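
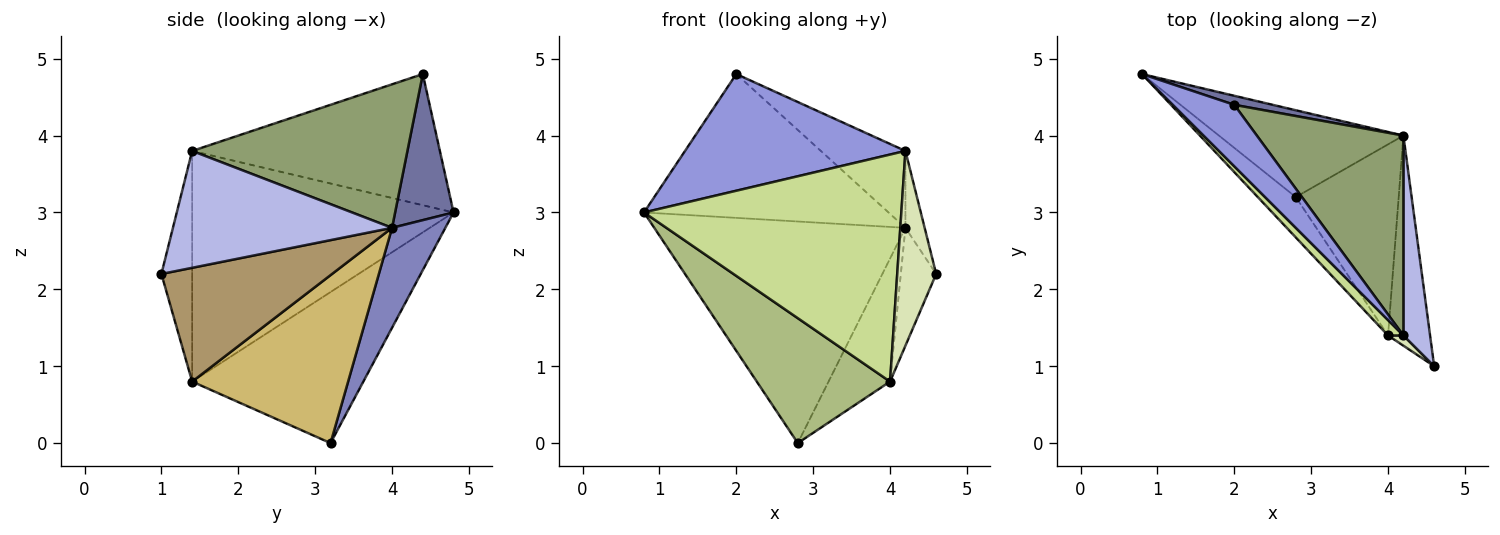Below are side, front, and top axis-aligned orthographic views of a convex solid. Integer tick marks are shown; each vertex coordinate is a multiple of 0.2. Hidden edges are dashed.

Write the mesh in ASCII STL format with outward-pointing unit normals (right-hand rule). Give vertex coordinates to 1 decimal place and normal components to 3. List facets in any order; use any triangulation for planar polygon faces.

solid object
 facet normal 0.232 0.971 0.061
  outer loop
   vertex 4.2 4.0 2.8
   vertex 0.8 4.8 3.0
   vertex 2.0 4.4 4.8
  endloop
 endfacet
 facet normal 0.194 0.913 -0.358
  outer loop
   vertex 4.2 4.0 2.8
   vertex 2.8 3.2 0.0
   vertex 0.8 4.8 3.0
  endloop
 endfacet
 facet normal -0.705 -0.627 0.331
  outer loop
   vertex 4.2 1.4 3.8
   vertex 2.0 4.4 4.8
   vertex 0.8 4.8 3.0
  endloop
 endfacet
 facet normal 0.971 0.085 0.222
  outer loop
   vertex 4.2 1.4 3.8
   vertex 4.6 1.0 2.2
   vertex 4.2 4.0 2.8
  endloop
 endfacet
 facet normal 0.675 0.265 0.689
  outer loop
   vertex 4.2 1.4 3.8
   vertex 4.2 4.0 2.8
   vertex 2.0 4.4 4.8
  endloop
 endfacet
 facet normal -0.774 -0.603 -0.195
  outer loop
   vertex 4.0 1.4 0.8
   vertex 0.8 4.8 3.0
   vertex 2.8 3.2 0.0
  endloop
 endfacet
 facet normal -0.712 -0.701 0.047
  outer loop
   vertex 4.0 1.4 0.8
   vertex 4.2 1.4 3.8
   vertex 0.8 4.8 3.0
  endloop
 endfacet
 facet normal -0.619 -0.784 0.041
  outer loop
   vertex 4.0 1.4 0.8
   vertex 4.6 1.0 2.2
   vertex 4.2 1.4 3.8
  endloop
 endfacet
 facet normal 0.921 0.191 -0.340
  outer loop
   vertex 4.0 1.4 0.8
   vertex 4.2 4.0 2.8
   vertex 4.6 1.0 2.2
  endloop
 endfacet
 facet normal 0.808 0.319 -0.495
  outer loop
   vertex 4.0 1.4 0.8
   vertex 2.8 3.2 0.0
   vertex 4.2 4.0 2.8
  endloop
 endfacet
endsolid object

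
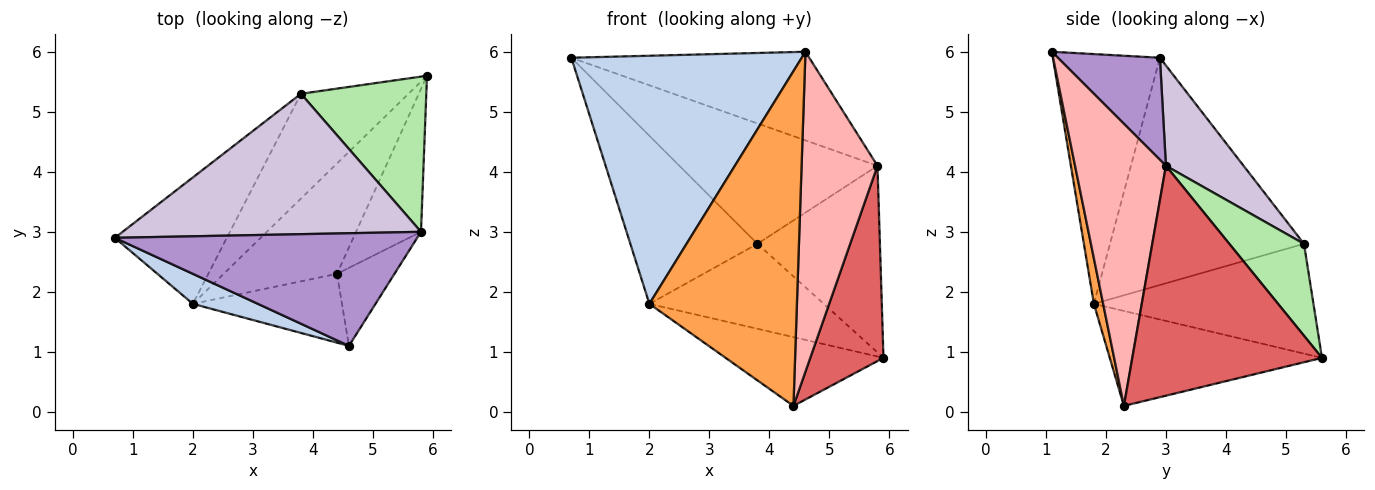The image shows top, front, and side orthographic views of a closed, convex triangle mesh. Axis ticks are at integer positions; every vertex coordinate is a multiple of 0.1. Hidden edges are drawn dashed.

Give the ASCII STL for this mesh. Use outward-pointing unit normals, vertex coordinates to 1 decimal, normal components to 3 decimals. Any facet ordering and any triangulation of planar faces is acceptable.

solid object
 facet normal -0.580 0.431 -0.692
  outer loop
   vertex 2.0 1.8 1.8
   vertex 5.9 5.6 0.9
   vertex 4.4 2.3 0.1
  endloop
 endfacet
 facet normal -0.419 -0.901 0.109
  outer loop
   vertex 2.0 1.8 1.8
   vertex 4.6 1.1 6.0
   vertex 0.7 2.9 5.9
  endloop
 endfacet
 facet normal 0.061 -0.978 -0.201
  outer loop
   vertex 2.0 1.8 1.8
   vertex 4.4 2.3 0.1
   vertex 4.6 1.1 6.0
  endloop
 endfacet
 facet normal -0.773 0.507 -0.381
  outer loop
   vertex 3.8 5.3 2.8
   vertex 2.0 1.8 1.8
   vertex 0.7 2.9 5.9
  endloop
 endfacet
 facet normal -0.621 0.493 -0.609
  outer loop
   vertex 3.8 5.3 2.8
   vertex 5.9 5.6 0.9
   vertex 2.0 1.8 1.8
  endloop
 endfacet
 facet normal 0.424 0.696 0.579
  outer loop
   vertex 5.8 3.0 4.1
   vertex 5.9 5.6 0.9
   vertex 3.8 5.3 2.8
  endloop
 endfacet
 facet normal 0.902 -0.348 -0.255
  outer loop
   vertex 5.8 3.0 4.1
   vertex 4.4 2.3 0.1
   vertex 5.9 5.6 0.9
  endloop
 endfacet
 facet normal 0.758 -0.633 -0.155
  outer loop
   vertex 5.8 3.0 4.1
   vertex 4.6 1.1 6.0
   vertex 4.4 2.3 0.1
  endloop
 endfacet
 facet normal 0.256 0.598 0.760
  outer loop
   vertex 5.8 3.0 4.1
   vertex 0.7 2.9 5.9
   vertex 4.6 1.1 6.0
  endloop
 endfacet
 facet normal 0.247 0.631 0.736
  outer loop
   vertex 5.8 3.0 4.1
   vertex 3.8 5.3 2.8
   vertex 0.7 2.9 5.9
  endloop
 endfacet
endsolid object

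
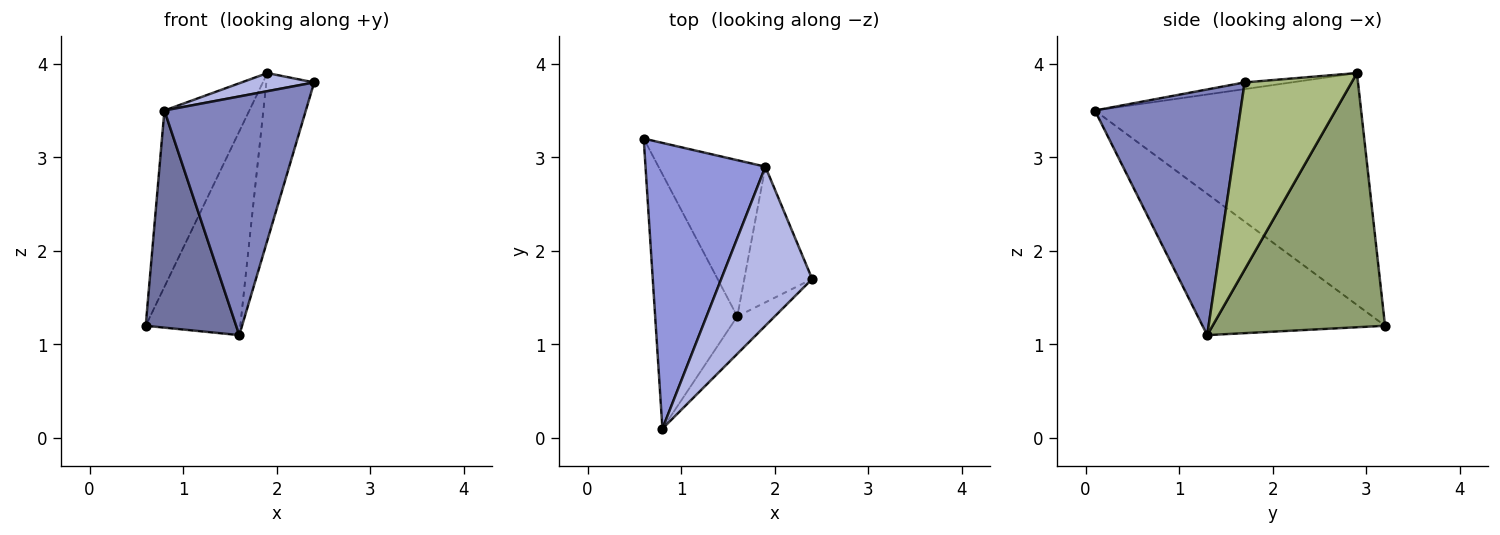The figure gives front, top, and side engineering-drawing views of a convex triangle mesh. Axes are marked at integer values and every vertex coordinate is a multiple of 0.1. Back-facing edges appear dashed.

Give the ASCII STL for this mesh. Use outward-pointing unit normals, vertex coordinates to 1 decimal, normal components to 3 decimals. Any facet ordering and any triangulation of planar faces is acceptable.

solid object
 facet normal -0.795 -0.394 -0.462
  outer loop
   vertex 1.6 1.3 1.1
   vertex 0.8 0.1 3.5
   vertex 0.6 3.2 1.2
  endloop
 endfacet
 facet normal 0.713 -0.693 -0.109
  outer loop
   vertex 1.6 1.3 1.1
   vertex 2.4 1.7 3.8
   vertex 0.8 0.1 3.5
  endloop
 endfacet
 facet normal -0.855 0.273 0.442
  outer loop
   vertex 1.9 2.9 3.9
   vertex 0.6 3.2 1.2
   vertex 0.8 0.1 3.5
  endloop
 endfacet
 facet normal -0.073 -0.113 0.991
  outer loop
   vertex 1.9 2.9 3.9
   vertex 0.8 0.1 3.5
   vertex 2.4 1.7 3.8
  endloop
 endfacet
 facet normal 0.823 0.451 -0.346
  outer loop
   vertex 1.9 2.9 3.9
   vertex 1.6 1.3 1.1
   vertex 0.6 3.2 1.2
  endloop
 endfacet
 facet normal 0.867 0.387 -0.314
  outer loop
   vertex 1.9 2.9 3.9
   vertex 2.4 1.7 3.8
   vertex 1.6 1.3 1.1
  endloop
 endfacet
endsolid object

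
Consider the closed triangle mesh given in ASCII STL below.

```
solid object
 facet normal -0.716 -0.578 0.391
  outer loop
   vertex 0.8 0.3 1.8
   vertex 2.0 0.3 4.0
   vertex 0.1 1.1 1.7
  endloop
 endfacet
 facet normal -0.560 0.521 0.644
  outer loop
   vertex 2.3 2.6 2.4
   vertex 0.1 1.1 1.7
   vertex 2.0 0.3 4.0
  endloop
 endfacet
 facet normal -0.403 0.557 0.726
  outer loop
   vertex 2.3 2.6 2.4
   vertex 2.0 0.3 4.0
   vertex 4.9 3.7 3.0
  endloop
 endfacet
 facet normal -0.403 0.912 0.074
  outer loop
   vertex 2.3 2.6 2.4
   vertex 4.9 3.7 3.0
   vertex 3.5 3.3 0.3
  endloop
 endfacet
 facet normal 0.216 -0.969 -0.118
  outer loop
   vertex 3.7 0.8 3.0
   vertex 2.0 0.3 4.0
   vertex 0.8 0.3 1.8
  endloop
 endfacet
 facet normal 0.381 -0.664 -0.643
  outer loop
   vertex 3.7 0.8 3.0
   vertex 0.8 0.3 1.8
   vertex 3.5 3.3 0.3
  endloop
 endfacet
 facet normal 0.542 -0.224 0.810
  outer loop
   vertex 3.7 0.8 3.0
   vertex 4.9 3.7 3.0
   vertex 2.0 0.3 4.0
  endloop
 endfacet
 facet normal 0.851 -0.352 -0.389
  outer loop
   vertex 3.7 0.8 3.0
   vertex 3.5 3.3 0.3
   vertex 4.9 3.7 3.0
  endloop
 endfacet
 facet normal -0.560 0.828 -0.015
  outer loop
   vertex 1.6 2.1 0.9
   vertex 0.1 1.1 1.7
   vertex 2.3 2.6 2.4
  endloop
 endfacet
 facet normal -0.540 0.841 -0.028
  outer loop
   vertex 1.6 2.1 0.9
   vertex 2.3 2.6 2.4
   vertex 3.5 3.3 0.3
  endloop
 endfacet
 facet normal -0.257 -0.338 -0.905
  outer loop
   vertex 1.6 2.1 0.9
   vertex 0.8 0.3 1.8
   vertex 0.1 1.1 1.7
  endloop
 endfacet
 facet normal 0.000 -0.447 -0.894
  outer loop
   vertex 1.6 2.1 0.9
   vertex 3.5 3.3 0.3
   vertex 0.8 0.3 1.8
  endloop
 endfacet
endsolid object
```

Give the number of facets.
12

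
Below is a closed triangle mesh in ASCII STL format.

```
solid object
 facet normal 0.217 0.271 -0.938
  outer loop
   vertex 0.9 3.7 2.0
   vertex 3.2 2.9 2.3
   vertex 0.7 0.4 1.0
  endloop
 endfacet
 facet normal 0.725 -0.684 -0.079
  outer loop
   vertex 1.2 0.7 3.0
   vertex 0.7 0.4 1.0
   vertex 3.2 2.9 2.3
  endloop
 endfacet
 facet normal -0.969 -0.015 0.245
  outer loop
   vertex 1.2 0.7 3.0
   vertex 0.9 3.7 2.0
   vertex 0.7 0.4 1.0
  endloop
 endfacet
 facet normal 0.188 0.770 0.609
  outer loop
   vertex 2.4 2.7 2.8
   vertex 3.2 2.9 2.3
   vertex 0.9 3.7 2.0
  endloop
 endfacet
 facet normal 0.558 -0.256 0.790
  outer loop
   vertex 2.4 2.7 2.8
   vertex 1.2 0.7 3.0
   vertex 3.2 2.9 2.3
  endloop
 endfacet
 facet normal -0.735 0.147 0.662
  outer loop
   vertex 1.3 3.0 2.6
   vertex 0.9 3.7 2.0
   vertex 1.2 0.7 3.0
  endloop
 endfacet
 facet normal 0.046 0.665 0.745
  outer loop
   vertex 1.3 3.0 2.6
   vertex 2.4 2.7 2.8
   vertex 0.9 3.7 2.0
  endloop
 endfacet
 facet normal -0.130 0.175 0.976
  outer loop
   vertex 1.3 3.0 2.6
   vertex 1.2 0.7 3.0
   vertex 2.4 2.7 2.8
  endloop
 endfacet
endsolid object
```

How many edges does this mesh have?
12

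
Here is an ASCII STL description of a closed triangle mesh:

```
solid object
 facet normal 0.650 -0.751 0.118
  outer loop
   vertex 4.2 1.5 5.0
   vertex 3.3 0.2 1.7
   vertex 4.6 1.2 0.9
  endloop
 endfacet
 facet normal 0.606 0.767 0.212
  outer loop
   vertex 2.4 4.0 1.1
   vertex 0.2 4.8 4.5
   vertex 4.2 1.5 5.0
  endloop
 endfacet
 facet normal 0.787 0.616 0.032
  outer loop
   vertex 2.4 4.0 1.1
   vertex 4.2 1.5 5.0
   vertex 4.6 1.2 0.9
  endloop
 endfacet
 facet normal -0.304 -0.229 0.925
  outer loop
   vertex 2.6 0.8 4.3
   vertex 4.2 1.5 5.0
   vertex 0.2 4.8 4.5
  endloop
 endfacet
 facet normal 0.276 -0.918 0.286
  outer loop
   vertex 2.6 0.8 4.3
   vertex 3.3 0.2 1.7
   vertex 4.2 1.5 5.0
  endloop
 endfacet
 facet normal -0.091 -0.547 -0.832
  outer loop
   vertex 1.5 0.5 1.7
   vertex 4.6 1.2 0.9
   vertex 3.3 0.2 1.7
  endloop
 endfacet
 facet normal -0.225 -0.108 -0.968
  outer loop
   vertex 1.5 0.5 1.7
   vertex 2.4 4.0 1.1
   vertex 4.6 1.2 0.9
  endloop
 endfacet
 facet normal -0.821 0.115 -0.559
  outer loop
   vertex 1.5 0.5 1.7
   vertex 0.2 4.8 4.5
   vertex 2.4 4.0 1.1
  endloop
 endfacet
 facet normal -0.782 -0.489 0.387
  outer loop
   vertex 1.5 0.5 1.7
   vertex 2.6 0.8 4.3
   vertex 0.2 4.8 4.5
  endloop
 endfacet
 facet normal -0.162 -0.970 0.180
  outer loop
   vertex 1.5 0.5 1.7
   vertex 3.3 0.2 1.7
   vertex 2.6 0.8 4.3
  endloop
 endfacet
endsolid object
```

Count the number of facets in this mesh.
10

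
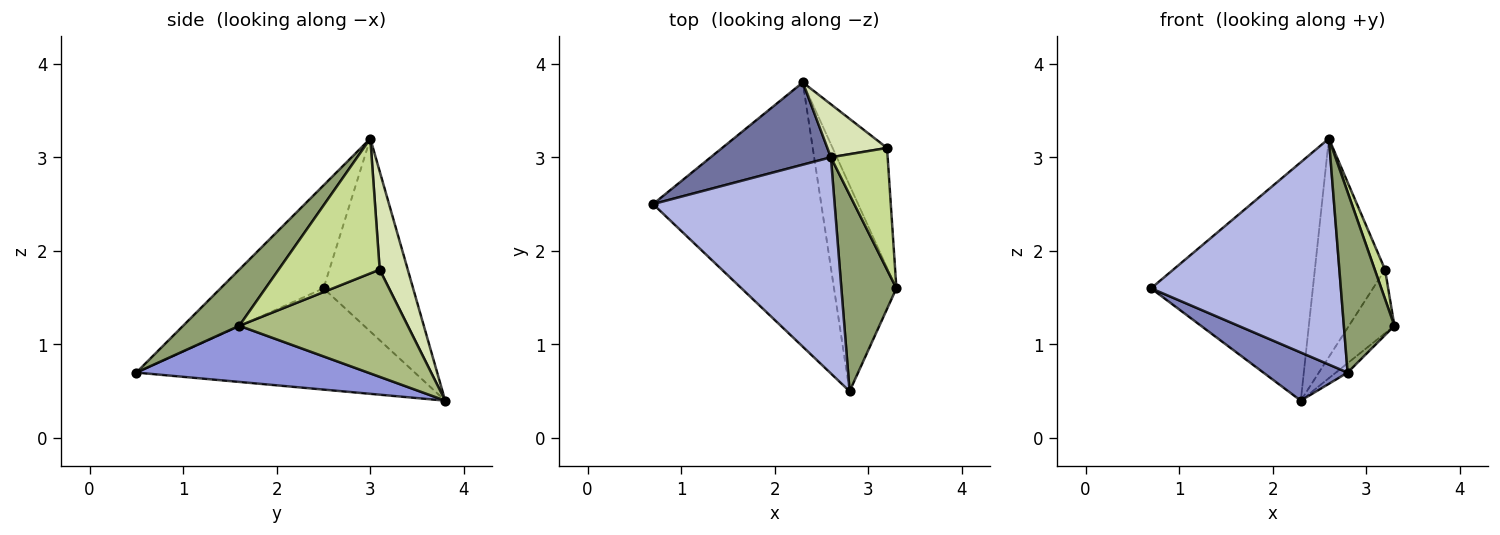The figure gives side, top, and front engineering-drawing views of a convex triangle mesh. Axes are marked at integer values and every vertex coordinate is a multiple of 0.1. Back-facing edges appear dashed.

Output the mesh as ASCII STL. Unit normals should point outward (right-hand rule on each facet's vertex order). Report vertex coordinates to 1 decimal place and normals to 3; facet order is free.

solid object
 facet normal -0.464 0.838 0.289
  outer loop
   vertex 2.6 3.0 3.2
   vertex 2.3 3.8 0.4
   vertex 0.7 2.5 1.6
  endloop
 endfacet
 facet normal -0.510 -0.154 -0.846
  outer loop
   vertex 2.8 0.5 0.7
   vertex 0.7 2.5 1.6
   vertex 2.3 3.8 0.4
  endloop
 endfacet
 facet normal 0.669 0.034 -0.743
  outer loop
   vertex 2.8 0.5 0.7
   vertex 2.3 3.8 0.4
   vertex 3.3 1.6 1.2
  endloop
 endfacet
 facet normal -0.365 -0.673 0.644
  outer loop
   vertex 2.8 0.5 0.7
   vertex 2.6 3.0 3.2
   vertex 0.7 2.5 1.6
  endloop
 endfacet
 facet normal 0.601 -0.541 0.589
  outer loop
   vertex 2.8 0.5 0.7
   vertex 3.3 1.6 1.2
   vertex 2.6 3.0 3.2
  endloop
 endfacet
 facet normal 0.867 0.234 -0.440
  outer loop
   vertex 3.2 3.1 1.8
   vertex 3.3 1.6 1.2
   vertex 2.3 3.8 0.4
  endloop
 endfacet
 facet normal 0.918 -0.093 0.387
  outer loop
   vertex 3.2 3.1 1.8
   vertex 2.6 3.0 3.2
   vertex 3.3 1.6 1.2
  endloop
 endfacet
 facet normal 0.362 0.906 0.220
  outer loop
   vertex 3.2 3.1 1.8
   vertex 2.3 3.8 0.4
   vertex 2.6 3.0 3.2
  endloop
 endfacet
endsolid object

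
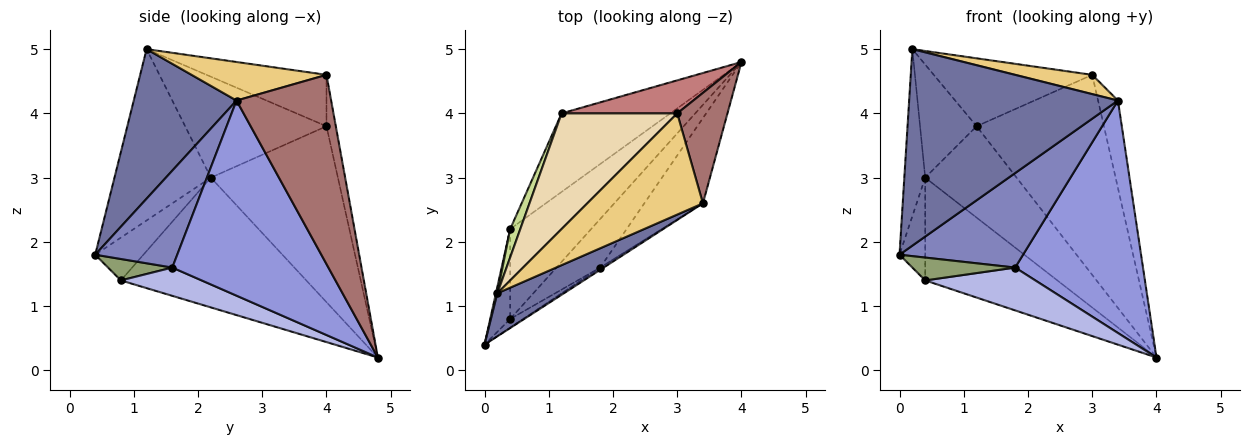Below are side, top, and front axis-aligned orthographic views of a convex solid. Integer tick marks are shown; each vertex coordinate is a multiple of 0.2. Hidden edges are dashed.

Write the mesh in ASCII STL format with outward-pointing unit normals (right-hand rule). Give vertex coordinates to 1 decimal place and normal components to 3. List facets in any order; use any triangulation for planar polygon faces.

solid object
 facet normal 0.433 -0.880 0.193
  outer loop
   vertex 3.4 2.6 4.2
   vertex 0.2 1.2 5.0
   vertex 0.0 0.4 1.8
  endloop
 endfacet
 facet normal 0.553 -0.833 -0.020
  outer loop
   vertex 1.8 1.6 1.6
   vertex 3.4 2.6 4.2
   vertex 0.0 0.4 1.8
  endloop
 endfacet
 facet normal 0.754 -0.617 -0.226
  outer loop
   vertex 1.8 1.6 1.6
   vertex 4.0 4.8 0.2
   vertex 3.4 2.6 4.2
  endloop
 endfacet
 facet normal 0.437 -0.595 -0.675
  outer loop
   vertex 0.4 0.8 1.4
   vertex 4.0 4.8 0.2
   vertex 1.8 1.6 1.6
  endloop
 endfacet
 facet normal 0.505 -0.808 -0.303
  outer loop
   vertex 0.4 0.8 1.4
   vertex 1.8 1.6 1.6
   vertex 0.0 0.4 1.8
  endloop
 endfacet
 facet normal -0.977 0.212 0.008
  outer loop
   vertex 0.4 2.2 3.0
   vertex 0.0 0.4 1.8
   vertex 0.2 1.2 5.0
  endloop
 endfacet
 facet normal -0.925 0.370 0.092
  outer loop
   vertex 0.4 2.2 3.0
   vertex 0.2 1.2 5.0
   vertex 1.2 4.0 3.8
  endloop
 endfacet
 facet normal -0.816 0.435 -0.381
  outer loop
   vertex 0.4 2.2 3.0
   vertex 0.4 0.8 1.4
   vertex 0.0 0.4 1.8
  endloop
 endfacet
 facet normal -0.726 0.522 -0.448
  outer loop
   vertex 0.4 2.2 3.0
   vertex 1.2 4.0 3.8
   vertex 4.0 4.8 0.2
  endloop
 endfacet
 facet normal -0.726 0.518 -0.453
  outer loop
   vertex 0.4 2.2 3.0
   vertex 4.0 4.8 0.2
   vertex 0.4 0.8 1.4
  endloop
 endfacet
 facet normal 0.311 -0.178 0.934
  outer loop
   vertex 3.0 4.0 4.6
   vertex 0.2 1.2 5.0
   vertex 3.4 2.6 4.2
  endloop
 endfacet
 facet normal -0.358 0.473 0.805
  outer loop
   vertex 3.0 4.0 4.6
   vertex 1.2 4.0 3.8
   vertex 0.2 1.2 5.0
  endloop
 endfacet
 facet normal 0.947 0.199 0.251
  outer loop
   vertex 3.0 4.0 4.6
   vertex 3.4 2.6 4.2
   vertex 4.0 4.8 0.2
  endloop
 endfacet
 facet normal -0.072 0.984 0.163
  outer loop
   vertex 3.0 4.0 4.6
   vertex 4.0 4.8 0.2
   vertex 1.2 4.0 3.8
  endloop
 endfacet
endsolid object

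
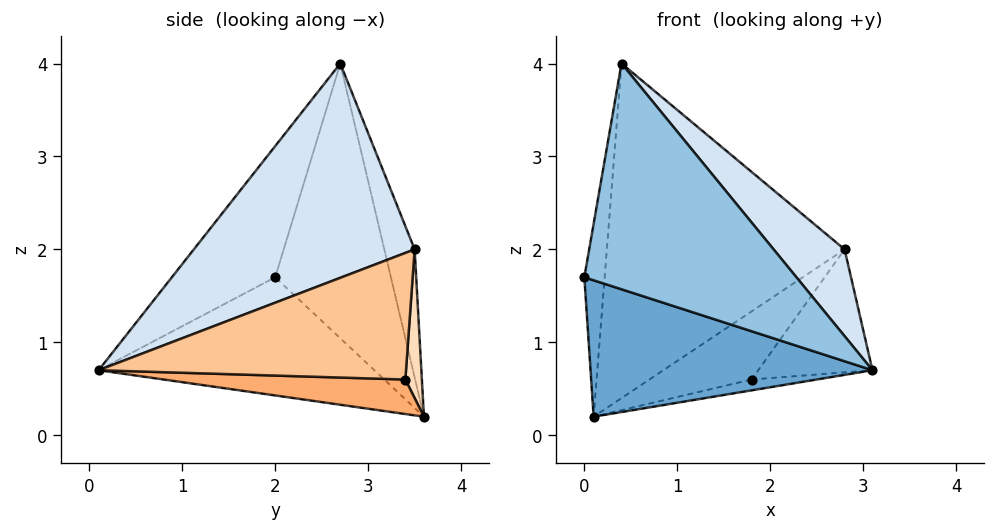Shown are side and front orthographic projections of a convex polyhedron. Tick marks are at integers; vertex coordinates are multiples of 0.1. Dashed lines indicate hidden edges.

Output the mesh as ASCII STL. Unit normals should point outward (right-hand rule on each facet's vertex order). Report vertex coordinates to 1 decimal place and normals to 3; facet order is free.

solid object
 facet normal -0.544 -0.556 -0.629
  outer loop
   vertex 0.1 3.6 0.2
   vertex 3.1 0.1 0.7
   vertex 0.0 2.0 1.7
  endloop
 endfacet
 facet normal -0.414 -0.849 0.330
  outer loop
   vertex 0.4 2.7 4.0
   vertex 0.0 2.0 1.7
   vertex 3.1 0.1 0.7
  endloop
 endfacet
 facet normal -0.978 0.172 0.118
  outer loop
   vertex 0.4 2.7 4.0
   vertex 0.1 3.6 0.2
   vertex 0.0 2.0 1.7
  endloop
 endfacet
 facet normal 0.666 -0.214 0.714
  outer loop
   vertex 2.8 3.5 2.0
   vertex 0.4 2.7 4.0
   vertex 3.1 0.1 0.7
  endloop
 endfacet
 facet normal -0.123 0.963 0.238
  outer loop
   vertex 2.8 3.5 2.0
   vertex 0.1 3.6 0.2
   vertex 0.4 2.7 4.0
  endloop
 endfacet
 facet normal 0.236 0.063 -0.970
  outer loop
   vertex 1.8 3.4 0.6
   vertex 3.1 0.1 0.7
   vertex 0.1 3.6 0.2
  endloop
 endfacet
 facet normal 0.770 0.286 -0.570
  outer loop
   vertex 1.8 3.4 0.6
   vertex 2.8 3.5 2.0
   vertex 3.1 0.1 0.7
  endloop
 endfacet
 facet normal 0.157 0.971 -0.181
  outer loop
   vertex 1.8 3.4 0.6
   vertex 0.1 3.6 0.2
   vertex 2.8 3.5 2.0
  endloop
 endfacet
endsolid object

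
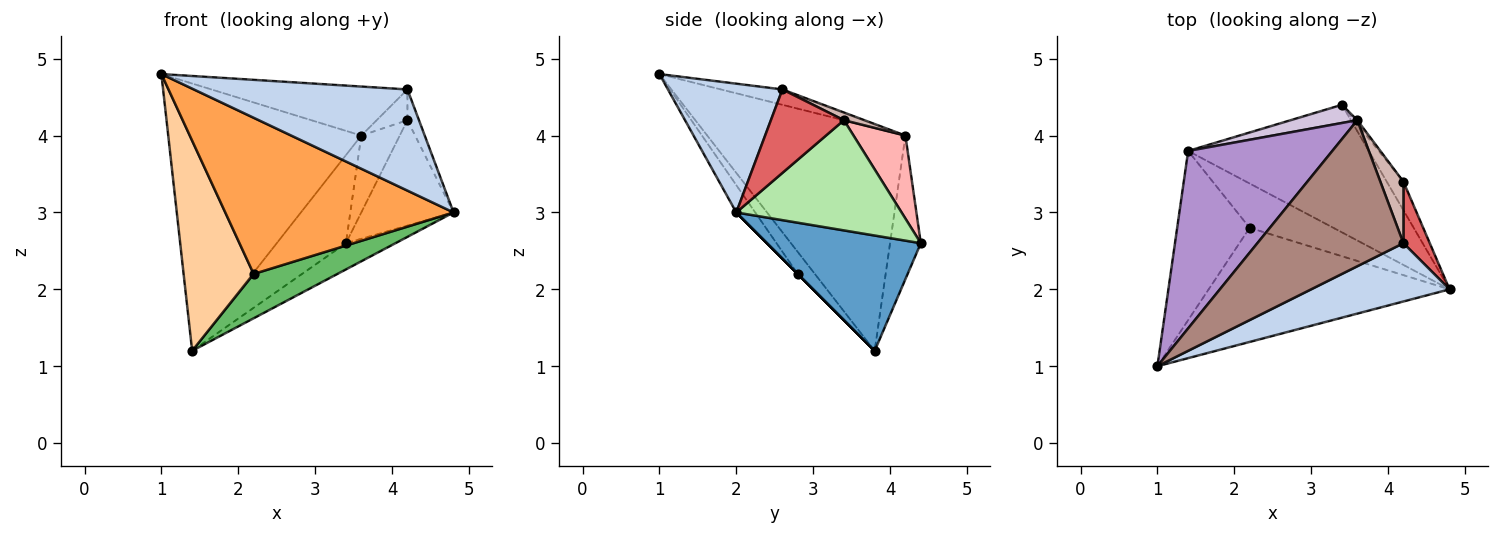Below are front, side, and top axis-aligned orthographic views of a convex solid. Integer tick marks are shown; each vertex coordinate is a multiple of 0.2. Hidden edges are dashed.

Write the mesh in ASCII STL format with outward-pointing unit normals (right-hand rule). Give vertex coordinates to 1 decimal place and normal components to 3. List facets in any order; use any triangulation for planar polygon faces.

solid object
 facet normal 0.530 0.171 -0.831
  outer loop
   vertex 1.4 3.8 1.2
   vertex 3.4 4.4 2.6
   vertex 4.8 2.0 3.0
  endloop
 endfacet
 facet normal 0.421 -0.786 0.453
  outer loop
   vertex 4.2 2.6 4.6
   vertex 1.0 1.0 4.8
   vertex 4.8 2.0 3.0
  endloop
 endfacet
 facet normal -0.067 -0.806 -0.589
  outer loop
   vertex 2.2 2.8 2.2
   vertex 4.8 2.0 3.0
   vertex 1.0 1.0 4.8
  endloop
 endfacet
 facet normal -0.187 -0.765 -0.616
  outer loop
   vertex 2.2 2.8 2.2
   vertex 1.0 1.0 4.8
   vertex 1.4 3.8 1.2
  endloop
 endfacet
 facet normal 0.000 -0.707 -0.707
  outer loop
   vertex 2.2 2.8 2.2
   vertex 1.4 3.8 1.2
   vertex 4.8 2.0 3.0
  endloop
 endfacet
 facet normal 0.866 0.483 -0.131
  outer loop
   vertex 4.2 3.4 4.2
   vertex 4.8 2.0 3.0
   vertex 3.4 4.4 2.6
  endloop
 endfacet
 facet normal 0.943 0.149 0.298
  outer loop
   vertex 4.2 3.4 4.2
   vertex 4.2 2.6 4.6
   vertex 4.8 2.0 3.0
  endloop
 endfacet
 facet normal 0.803 0.595 -0.030
  outer loop
   vertex 3.6 4.2 4.0
   vertex 4.2 3.4 4.2
   vertex 3.4 4.4 2.6
  endloop
 endfacet
 facet normal -0.650 0.633 0.420
  outer loop
   vertex 3.6 4.2 4.0
   vertex 1.4 3.8 1.2
   vertex 1.0 1.0 4.8
  endloop
 endfacet
 facet normal -0.399 0.898 0.185
  outer loop
   vertex 3.6 4.2 4.0
   vertex 3.4 4.4 2.6
   vertex 1.4 3.8 1.2
  endloop
 endfacet
 facet normal -0.099 0.317 0.943
  outer loop
   vertex 3.6 4.2 4.0
   vertex 1.0 1.0 4.8
   vertex 4.2 2.6 4.6
  endloop
 endfacet
 facet normal 0.286 0.429 0.857
  outer loop
   vertex 3.6 4.2 4.0
   vertex 4.2 2.6 4.6
   vertex 4.2 3.4 4.2
  endloop
 endfacet
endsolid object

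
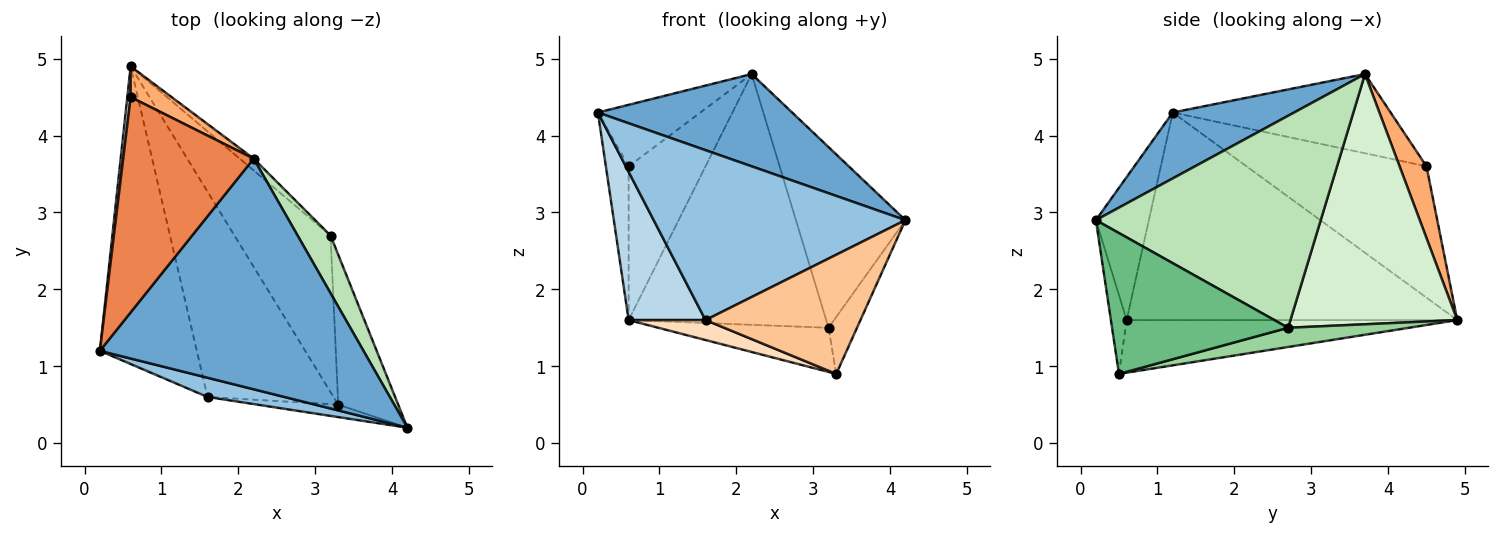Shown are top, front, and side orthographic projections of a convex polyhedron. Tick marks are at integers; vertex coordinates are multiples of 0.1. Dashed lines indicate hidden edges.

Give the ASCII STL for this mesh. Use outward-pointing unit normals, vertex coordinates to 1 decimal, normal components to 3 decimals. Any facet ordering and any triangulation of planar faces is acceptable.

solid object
 facet normal 0.226 -0.362 0.904
  outer loop
   vertex 2.2 3.7 4.8
   vertex 0.2 1.2 4.3
   vertex 4.2 0.2 2.9
  endloop
 endfacet
 facet normal -0.205 -0.973 0.110
  outer loop
   vertex 1.6 0.6 1.6
   vertex 4.2 0.2 2.9
   vertex 0.2 1.2 4.3
  endloop
 endfacet
 facet normal -0.887 -0.206 -0.414
  outer loop
   vertex 1.6 0.6 1.6
   vertex 0.2 1.2 4.3
   vertex 0.6 4.9 1.6
  endloop
 endfacet
 facet normal -0.992 0.126 0.025
  outer loop
   vertex 0.6 4.5 3.6
   vertex 0.6 4.9 1.6
   vertex 0.2 1.2 4.3
  endloop
 endfacet
 facet normal -0.504 0.237 0.830
  outer loop
   vertex 0.6 4.5 3.6
   vertex 0.2 1.2 4.3
   vertex 2.2 3.7 4.8
  endloop
 endfacet
 facet normal 0.325 0.927 0.185
  outer loop
   vertex 0.6 4.5 3.6
   vertex 2.2 3.7 4.8
   vertex 0.6 4.9 1.6
  endloop
 endfacet
 facet normal -0.101 -0.990 -0.103
  outer loop
   vertex 3.3 0.5 0.9
   vertex 4.2 0.2 2.9
   vertex 1.6 0.6 1.6
  endloop
 endfacet
 facet normal -0.384 -0.089 -0.919
  outer loop
   vertex 3.3 0.5 0.9
   vertex 1.6 0.6 1.6
   vertex 0.6 4.9 1.6
  endloop
 endfacet
 facet normal 0.910 0.147 -0.387
  outer loop
   vertex 3.2 2.7 1.5
   vertex 4.2 0.2 2.9
   vertex 3.3 0.5 0.9
  endloop
 endfacet
 facet normal 0.189 0.266 -0.945
  outer loop
   vertex 3.2 2.7 1.5
   vertex 3.3 0.5 0.9
   vertex 0.6 4.9 1.6
  endloop
 endfacet
 facet normal 0.890 0.434 0.138
  outer loop
   vertex 3.2 2.7 1.5
   vertex 2.2 3.7 4.8
   vertex 4.2 0.2 2.9
  endloop
 endfacet
 facet normal 0.645 0.764 -0.036
  outer loop
   vertex 3.2 2.7 1.5
   vertex 0.6 4.9 1.6
   vertex 2.2 3.7 4.8
  endloop
 endfacet
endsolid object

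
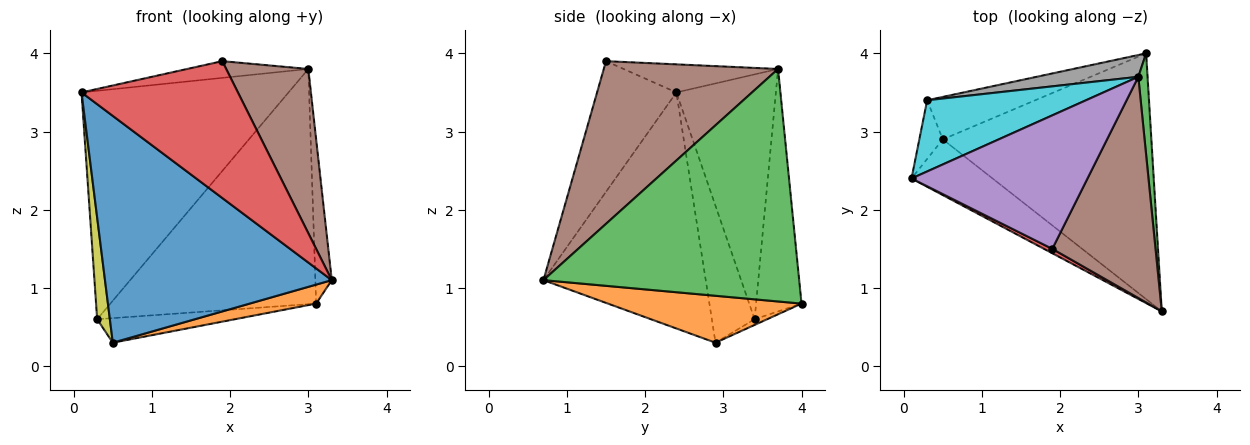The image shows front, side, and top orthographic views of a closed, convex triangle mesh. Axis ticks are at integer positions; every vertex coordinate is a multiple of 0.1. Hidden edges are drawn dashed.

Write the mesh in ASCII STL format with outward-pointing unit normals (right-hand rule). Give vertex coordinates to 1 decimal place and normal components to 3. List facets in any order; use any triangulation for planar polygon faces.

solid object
 facet normal -0.571 -0.797 -0.196
  outer loop
   vertex 0.5 2.9 0.3
   vertex 3.3 0.7 1.1
   vertex 0.1 2.4 3.5
  endloop
 endfacet
 facet normal 0.219 -0.075 -0.973
  outer loop
   vertex 0.5 2.9 0.3
   vertex 3.1 4.0 0.8
   vertex 3.3 0.7 1.1
  endloop
 endfacet
 facet normal 0.997 0.064 0.040
  outer loop
   vertex 3.0 3.7 3.8
   vertex 3.3 0.7 1.1
   vertex 3.1 4.0 0.8
  endloop
 endfacet
 facet normal -0.452 -0.891 0.029
  outer loop
   vertex 1.9 1.5 3.9
   vertex 0.1 2.4 3.5
   vertex 3.3 0.7 1.1
  endloop
 endfacet
 facet normal -0.156 0.123 0.980
  outer loop
   vertex 1.9 1.5 3.9
   vertex 3.0 3.7 3.8
   vertex 0.1 2.4 3.5
  endloop
 endfacet
 facet normal 0.785 -0.370 0.498
  outer loop
   vertex 1.9 1.5 3.9
   vertex 3.3 0.7 1.1
   vertex 3.0 3.7 3.8
  endloop
 endfacet
 facet normal -0.046 0.501 -0.865
  outer loop
   vertex 0.3 3.4 0.6
   vertex 3.1 4.0 0.8
   vertex 0.5 2.9 0.3
  endloop
 endfacet
 facet normal -0.215 0.972 0.090
  outer loop
   vertex 0.3 3.4 0.6
   vertex 3.0 3.7 3.8
   vertex 3.1 4.0 0.8
  endloop
 endfacet
 facet normal -0.946 -0.281 -0.162
  outer loop
   vertex 0.3 3.4 0.6
   vertex 0.5 2.9 0.3
   vertex 0.1 2.4 3.5
  endloop
 endfacet
 facet normal -0.417 0.868 0.270
  outer loop
   vertex 0.3 3.4 0.6
   vertex 0.1 2.4 3.5
   vertex 3.0 3.7 3.8
  endloop
 endfacet
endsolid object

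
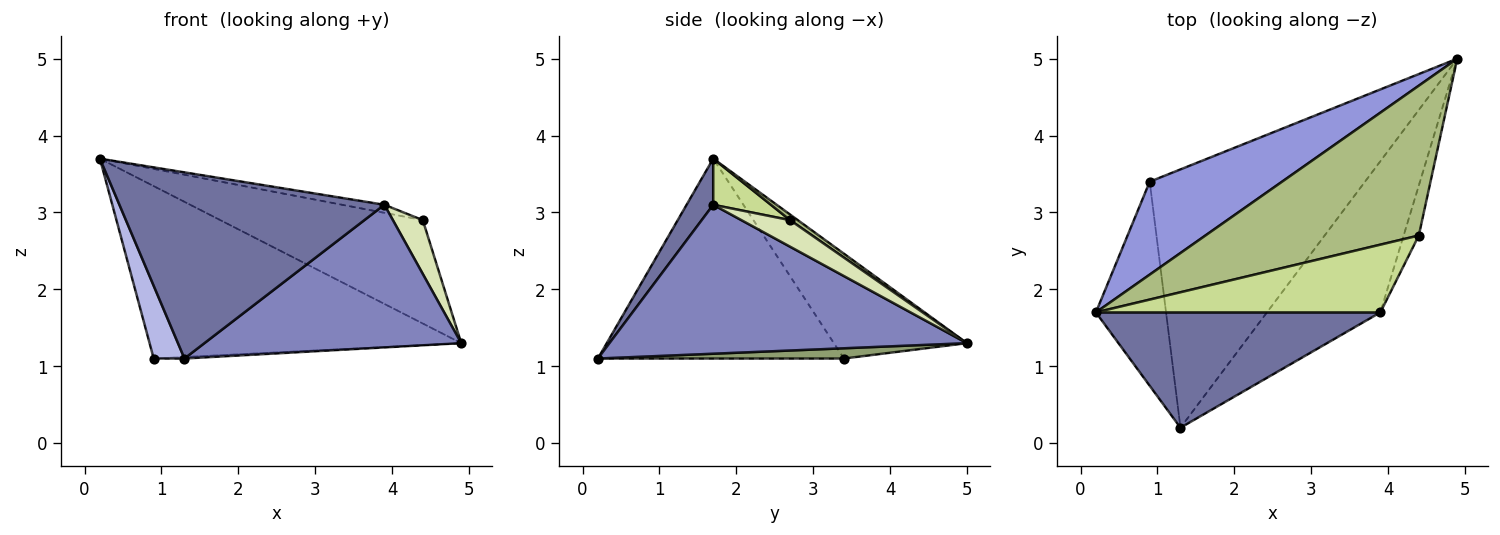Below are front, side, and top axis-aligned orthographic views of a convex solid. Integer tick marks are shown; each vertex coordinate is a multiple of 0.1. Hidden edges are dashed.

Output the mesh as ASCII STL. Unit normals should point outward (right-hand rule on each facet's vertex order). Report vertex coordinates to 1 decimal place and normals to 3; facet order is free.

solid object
 facet normal 0.085 -0.847 0.525
  outer loop
   vertex 3.9 1.7 3.1
   vertex 0.2 1.7 3.7
   vertex 1.3 0.2 1.1
  endloop
 endfacet
 facet normal 0.691 -0.496 -0.526
  outer loop
   vertex 3.9 1.7 3.1
   vertex 1.3 0.2 1.1
   vertex 4.9 5.0 1.3
  endloop
 endfacet
 facet normal -0.352 0.824 0.444
  outer loop
   vertex 0.9 3.4 1.1
   vertex 0.2 1.7 3.7
   vertex 4.9 5.0 1.3
  endloop
 endfacet
 facet normal -0.937 -0.117 -0.329
  outer loop
   vertex 0.9 3.4 1.1
   vertex 1.3 0.2 1.1
   vertex 0.2 1.7 3.7
  endloop
 endfacet
 facet normal 0.048 0.006 -0.999
  outer loop
   vertex 0.9 3.4 1.1
   vertex 4.9 5.0 1.3
   vertex 1.3 0.2 1.1
  endloop
 endfacet
 facet normal 0.022 0.568 0.823
  outer loop
   vertex 4.4 2.7 2.9
   vertex 4.9 5.0 1.3
   vertex 0.2 1.7 3.7
  endloop
 endfacet
 facet normal 0.159 0.117 0.980
  outer loop
   vertex 4.4 2.7 2.9
   vertex 0.2 1.7 3.7
   vertex 3.9 1.7 3.1
  endloop
 endfacet
 facet normal 0.766 -0.471 -0.437
  outer loop
   vertex 4.4 2.7 2.9
   vertex 3.9 1.7 3.1
   vertex 4.9 5.0 1.3
  endloop
 endfacet
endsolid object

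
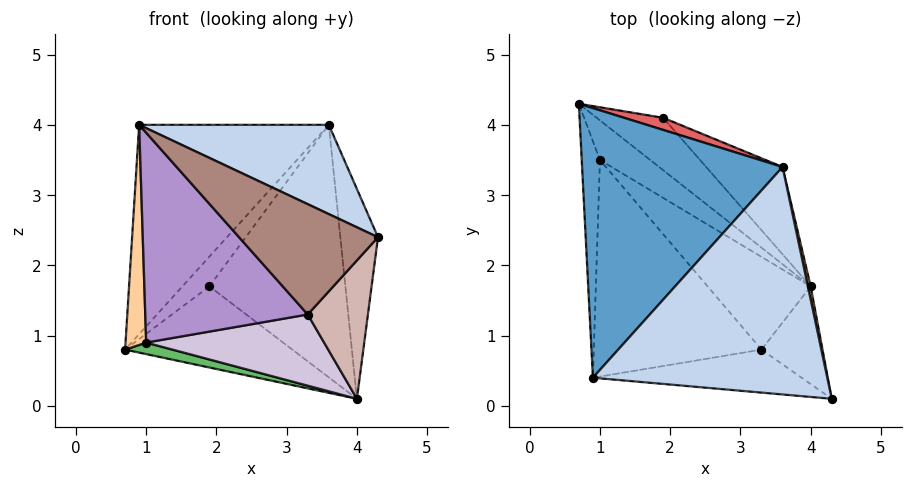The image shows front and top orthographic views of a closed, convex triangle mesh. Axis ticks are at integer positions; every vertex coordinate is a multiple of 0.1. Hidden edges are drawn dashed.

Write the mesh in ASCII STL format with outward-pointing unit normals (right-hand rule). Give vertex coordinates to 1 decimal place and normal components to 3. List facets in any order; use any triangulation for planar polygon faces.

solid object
 facet normal -0.563 0.507 0.653
  outer loop
   vertex 3.6 3.4 4.0
   vertex 0.7 4.3 0.8
   vertex 0.9 0.4 4.0
  endloop
 endfacet
 facet normal 0.376 -0.338 0.863
  outer loop
   vertex 3.6 3.4 4.0
   vertex 0.9 0.4 4.0
   vertex 4.3 0.1 2.4
  endloop
 endfacet
 facet normal 0.979 0.202 0.013
  outer loop
   vertex 3.6 3.4 4.0
   vertex 4.3 0.1 2.4
   vertex 4.0 1.7 0.1
  endloop
 endfacet
 facet normal -0.844 -0.366 -0.393
  outer loop
   vertex 1.0 3.5 0.9
   vertex 0.9 0.4 4.0
   vertex 0.7 4.3 0.8
  endloop
 endfacet
 facet normal -0.390 -0.257 -0.884
  outer loop
   vertex 1.0 3.5 0.9
   vertex 0.7 4.3 0.8
   vertex 4.0 1.7 0.1
  endloop
 endfacet
 facet normal 0.480 0.737 -0.476
  outer loop
   vertex 1.9 4.1 1.7
   vertex 4.0 1.7 0.1
   vertex 0.7 4.3 0.8
  endloop
 endfacet
 facet normal -0.127 0.919 0.374
  outer loop
   vertex 1.9 4.1 1.7
   vertex 0.7 4.3 0.8
   vertex 3.6 3.4 4.0
  endloop
 endfacet
 facet normal 0.639 0.727 -0.251
  outer loop
   vertex 1.9 4.1 1.7
   vertex 3.6 3.4 4.0
   vertex 4.0 1.7 0.1
  endloop
 endfacet
 facet normal -0.569 -0.572 -0.591
  outer loop
   vertex 3.3 0.8 1.3
   vertex 0.9 0.4 4.0
   vertex 1.0 3.5 0.9
  endloop
 endfacet
 facet normal -0.500 -0.527 -0.687
  outer loop
   vertex 3.3 0.8 1.3
   vertex 1.0 3.5 0.9
   vertex 4.0 1.7 0.1
  endloop
 endfacet
 facet normal -0.245 -0.903 -0.352
  outer loop
   vertex 3.3 0.8 1.3
   vertex 4.3 0.1 2.4
   vertex 0.9 0.4 4.0
  endloop
 endfacet
 facet normal 0.062 -0.816 -0.575
  outer loop
   vertex 3.3 0.8 1.3
   vertex 4.0 1.7 0.1
   vertex 4.3 0.1 2.4
  endloop
 endfacet
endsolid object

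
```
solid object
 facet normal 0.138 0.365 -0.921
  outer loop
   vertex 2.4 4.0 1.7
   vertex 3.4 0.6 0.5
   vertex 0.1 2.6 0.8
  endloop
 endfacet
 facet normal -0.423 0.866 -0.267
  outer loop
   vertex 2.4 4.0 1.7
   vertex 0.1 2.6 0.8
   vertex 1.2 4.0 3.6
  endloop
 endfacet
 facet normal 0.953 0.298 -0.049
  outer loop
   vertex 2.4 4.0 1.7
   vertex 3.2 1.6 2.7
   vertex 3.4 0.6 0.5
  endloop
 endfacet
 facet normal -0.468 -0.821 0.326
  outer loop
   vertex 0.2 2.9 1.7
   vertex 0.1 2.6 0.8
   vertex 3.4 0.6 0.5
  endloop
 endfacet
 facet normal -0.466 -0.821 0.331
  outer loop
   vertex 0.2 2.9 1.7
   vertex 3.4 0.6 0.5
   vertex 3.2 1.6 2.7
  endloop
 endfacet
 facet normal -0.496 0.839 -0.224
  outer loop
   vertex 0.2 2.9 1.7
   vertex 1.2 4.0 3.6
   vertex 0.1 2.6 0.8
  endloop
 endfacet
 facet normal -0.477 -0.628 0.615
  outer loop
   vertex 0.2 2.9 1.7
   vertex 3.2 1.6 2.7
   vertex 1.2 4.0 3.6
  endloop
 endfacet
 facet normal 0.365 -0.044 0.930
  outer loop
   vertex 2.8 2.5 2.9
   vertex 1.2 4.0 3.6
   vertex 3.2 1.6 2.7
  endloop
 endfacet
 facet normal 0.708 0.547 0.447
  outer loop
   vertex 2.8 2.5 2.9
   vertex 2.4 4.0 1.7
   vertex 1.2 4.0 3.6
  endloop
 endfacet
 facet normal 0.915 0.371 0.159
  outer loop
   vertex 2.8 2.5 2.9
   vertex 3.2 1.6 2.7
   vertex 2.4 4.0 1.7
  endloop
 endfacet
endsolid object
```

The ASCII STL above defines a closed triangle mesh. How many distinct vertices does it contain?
7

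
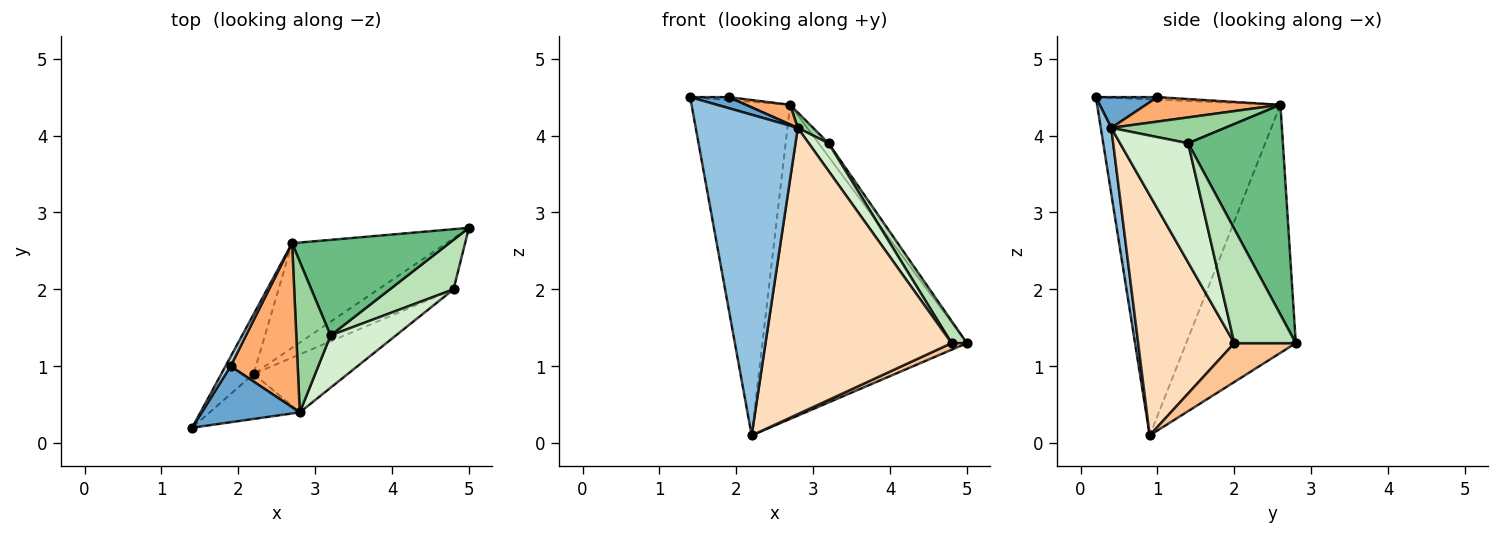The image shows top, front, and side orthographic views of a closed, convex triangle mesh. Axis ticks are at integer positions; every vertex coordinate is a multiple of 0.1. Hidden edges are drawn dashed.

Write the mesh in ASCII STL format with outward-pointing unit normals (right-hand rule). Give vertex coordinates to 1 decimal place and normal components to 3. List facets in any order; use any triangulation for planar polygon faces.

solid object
 facet normal 0.294 -0.184 0.938
  outer loop
   vertex 2.8 0.4 4.1
   vertex 1.9 1.0 4.5
   vertex 1.4 0.2 4.5
  endloop
 endfacet
 facet normal 0.101 -0.985 -0.138
  outer loop
   vertex 2.8 0.4 4.1
   vertex 1.4 0.2 4.5
   vertex 2.2 0.9 0.1
  endloop
 endfacet
 facet normal -0.431 0.269 0.861
  outer loop
   vertex 2.7 2.6 4.4
   vertex 1.4 0.2 4.5
   vertex 1.9 1.0 4.5
  endloop
 endfacet
 facet normal -0.878 0.472 -0.084
  outer loop
   vertex 2.7 2.6 4.4
   vertex 2.2 0.9 0.1
   vertex 1.4 0.2 4.5
  endloop
 endfacet
 facet normal -0.453 0.846 -0.282
  outer loop
   vertex 2.7 2.6 4.4
   vertex 5.0 2.8 1.3
   vertex 2.2 0.9 0.1
  endloop
 endfacet
 facet normal 0.340 -0.112 0.934
  outer loop
   vertex 2.7 2.6 4.4
   vertex 1.9 1.0 4.5
   vertex 2.8 0.4 4.1
  endloop
 endfacet
 facet normal 0.456 -0.114 -0.883
  outer loop
   vertex 4.8 2.0 1.3
   vertex 2.2 0.9 0.1
   vertex 5.0 2.8 1.3
  endloop
 endfacet
 facet normal 0.452 -0.874 -0.177
  outer loop
   vertex 4.8 2.0 1.3
   vertex 2.8 0.4 4.1
   vertex 2.2 0.9 0.1
  endloop
 endfacet
 facet normal 0.798 0.084 0.597
  outer loop
   vertex 3.2 1.4 3.9
   vertex 5.0 2.8 1.3
   vertex 2.7 2.6 4.4
  endloop
 endfacet
 facet normal 0.601 -0.081 0.795
  outer loop
   vertex 3.2 1.4 3.9
   vertex 2.7 2.6 4.4
   vertex 2.8 0.4 4.1
  endloop
 endfacet
 facet normal 0.853 -0.213 0.476
  outer loop
   vertex 3.2 1.4 3.9
   vertex 4.8 2.0 1.3
   vertex 5.0 2.8 1.3
  endloop
 endfacet
 facet normal 0.850 -0.247 0.466
  outer loop
   vertex 3.2 1.4 3.9
   vertex 2.8 0.4 4.1
   vertex 4.8 2.0 1.3
  endloop
 endfacet
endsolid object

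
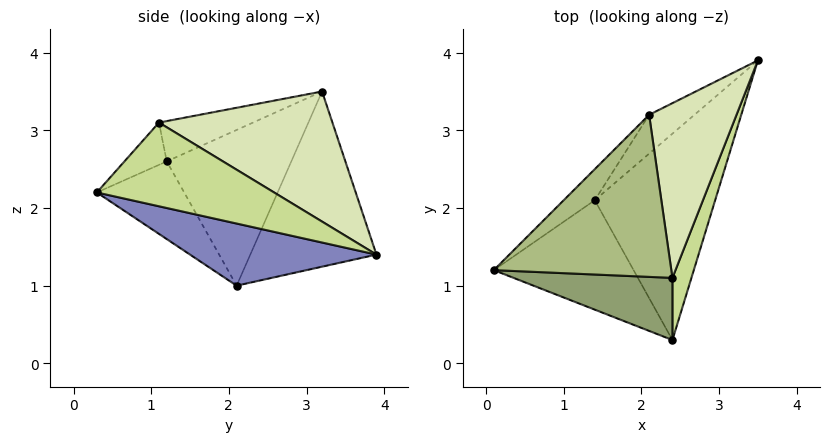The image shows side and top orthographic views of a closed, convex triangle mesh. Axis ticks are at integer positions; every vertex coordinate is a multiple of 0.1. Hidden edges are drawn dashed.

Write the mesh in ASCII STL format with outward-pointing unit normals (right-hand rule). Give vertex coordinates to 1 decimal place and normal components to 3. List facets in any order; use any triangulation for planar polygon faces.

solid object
 facet normal -0.370 -0.649 -0.665
  outer loop
   vertex 1.4 2.1 1.0
   vertex 2.4 0.3 2.2
   vertex 0.1 1.2 2.6
  endloop
 endfacet
 facet normal 0.435 -0.320 -0.842
  outer loop
   vertex 1.4 2.1 1.0
   vertex 3.5 3.9 1.4
   vertex 2.4 0.3 2.2
  endloop
 endfacet
 facet normal -0.670 0.730 -0.134
  outer loop
   vertex 1.4 2.1 1.0
   vertex 0.1 1.2 2.6
   vertex 2.1 3.2 3.5
  endloop
 endfacet
 facet normal -0.624 0.764 -0.161
  outer loop
   vertex 1.4 2.1 1.0
   vertex 2.1 3.2 3.5
   vertex 3.5 3.9 1.4
  endloop
 endfacet
 facet normal -0.174 -0.736 0.654
  outer loop
   vertex 2.4 1.1 3.1
   vertex 0.1 1.2 2.6
   vertex 2.4 0.3 2.2
  endloop
 endfacet
 facet normal -0.216 -0.212 0.953
  outer loop
   vertex 2.4 1.1 3.1
   vertex 2.1 3.2 3.5
   vertex 0.1 1.2 2.6
  endloop
 endfacet
 facet normal 0.946 -0.241 0.215
  outer loop
   vertex 2.4 1.1 3.1
   vertex 2.4 0.3 2.2
   vertex 3.5 3.9 1.4
  endloop
 endfacet
 facet normal 0.830 0.012 0.558
  outer loop
   vertex 2.4 1.1 3.1
   vertex 3.5 3.9 1.4
   vertex 2.1 3.2 3.5
  endloop
 endfacet
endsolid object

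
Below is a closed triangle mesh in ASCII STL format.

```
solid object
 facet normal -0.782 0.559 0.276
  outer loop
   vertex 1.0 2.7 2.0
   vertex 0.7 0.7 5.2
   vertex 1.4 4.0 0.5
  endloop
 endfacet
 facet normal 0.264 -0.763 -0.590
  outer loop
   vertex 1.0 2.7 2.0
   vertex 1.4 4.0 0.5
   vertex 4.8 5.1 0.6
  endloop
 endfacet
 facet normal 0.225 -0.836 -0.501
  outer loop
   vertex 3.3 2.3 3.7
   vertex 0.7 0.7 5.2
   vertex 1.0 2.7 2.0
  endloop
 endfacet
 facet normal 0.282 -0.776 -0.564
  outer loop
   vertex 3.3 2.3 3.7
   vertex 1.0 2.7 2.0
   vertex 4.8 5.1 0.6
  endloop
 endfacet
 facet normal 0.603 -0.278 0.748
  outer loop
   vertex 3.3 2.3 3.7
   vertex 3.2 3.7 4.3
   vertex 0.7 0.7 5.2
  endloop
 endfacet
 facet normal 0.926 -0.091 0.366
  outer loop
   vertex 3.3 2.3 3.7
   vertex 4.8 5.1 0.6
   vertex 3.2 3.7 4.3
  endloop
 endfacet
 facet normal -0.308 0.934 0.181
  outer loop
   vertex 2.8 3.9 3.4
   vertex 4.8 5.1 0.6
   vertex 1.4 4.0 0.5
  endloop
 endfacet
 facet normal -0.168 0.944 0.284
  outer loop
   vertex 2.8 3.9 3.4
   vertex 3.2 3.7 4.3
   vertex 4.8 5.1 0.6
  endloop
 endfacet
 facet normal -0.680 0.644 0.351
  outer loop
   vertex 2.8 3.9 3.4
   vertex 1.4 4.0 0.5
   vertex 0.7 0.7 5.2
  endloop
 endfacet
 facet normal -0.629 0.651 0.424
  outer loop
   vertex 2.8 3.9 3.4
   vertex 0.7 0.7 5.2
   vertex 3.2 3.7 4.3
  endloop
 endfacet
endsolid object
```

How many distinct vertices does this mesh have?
7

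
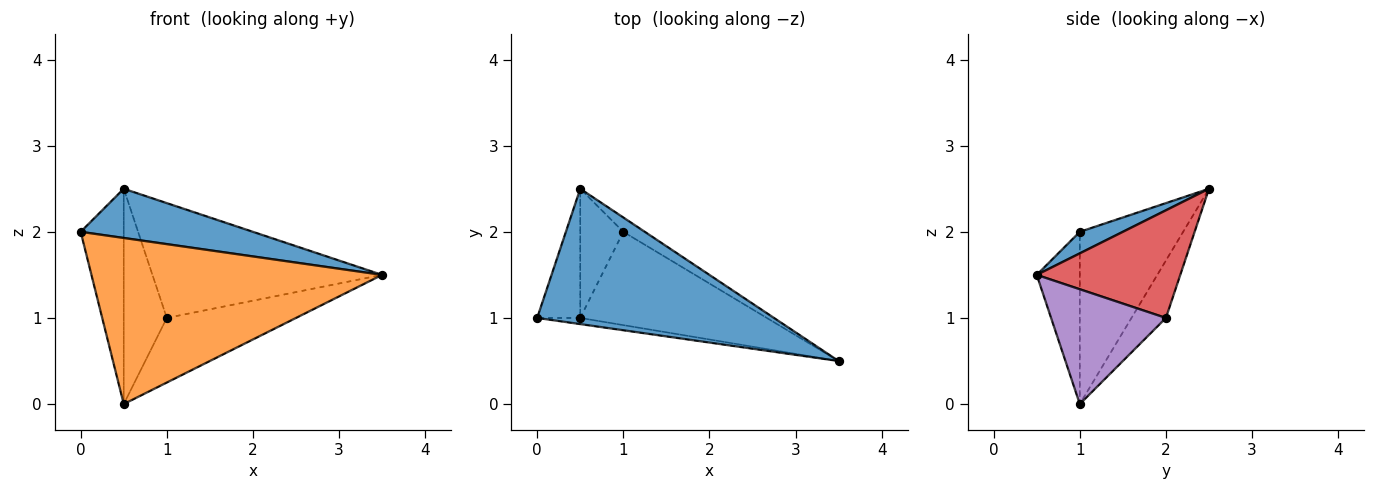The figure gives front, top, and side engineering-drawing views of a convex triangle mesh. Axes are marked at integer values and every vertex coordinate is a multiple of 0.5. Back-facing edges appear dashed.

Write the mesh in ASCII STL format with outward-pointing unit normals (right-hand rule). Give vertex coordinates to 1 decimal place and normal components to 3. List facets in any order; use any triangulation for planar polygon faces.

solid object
 facet normal 0.085 -0.341 0.936
  outer loop
   vertex 0.5 2.5 2.5
   vertex 0.0 1.0 2.0
   vertex 3.5 0.5 1.5
  endloop
 endfacet
 facet normal -0.146 -0.989 -0.037
  outer loop
   vertex 0.5 1.0 0.0
   vertex 3.5 0.5 1.5
   vertex 0.0 1.0 2.0
  endloop
 endfacet
 facet normal -0.899 0.375 -0.225
  outer loop
   vertex 0.5 1.0 0.0
   vertex 0.0 1.0 2.0
   vertex 0.5 2.5 2.5
  endloop
 endfacet
 facet normal 0.527 0.843 -0.105
  outer loop
   vertex 1.0 2.0 1.0
   vertex 0.5 2.5 2.5
   vertex 3.5 0.5 1.5
  endloop
 endfacet
 facet normal 0.451 0.508 -0.734
  outer loop
   vertex 1.0 2.0 1.0
   vertex 3.5 0.5 1.5
   vertex 0.5 1.0 0.0
  endloop
 endfacet
 facet normal -0.566 0.707 -0.424
  outer loop
   vertex 1.0 2.0 1.0
   vertex 0.5 1.0 0.0
   vertex 0.5 2.5 2.5
  endloop
 endfacet
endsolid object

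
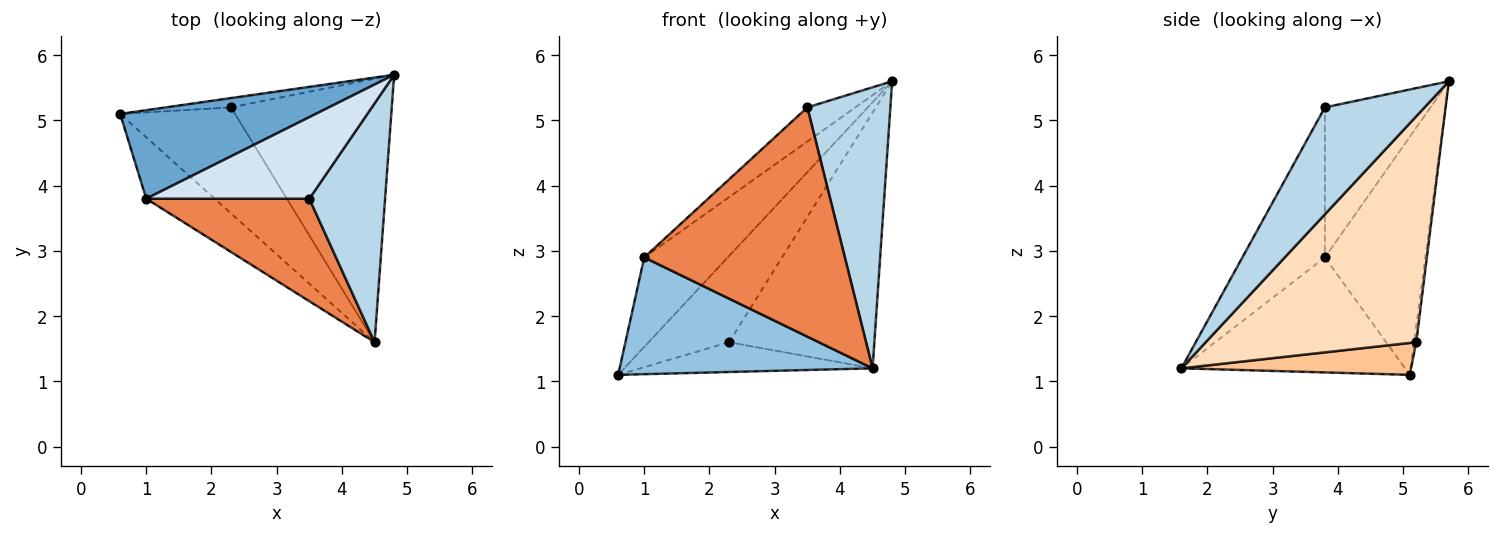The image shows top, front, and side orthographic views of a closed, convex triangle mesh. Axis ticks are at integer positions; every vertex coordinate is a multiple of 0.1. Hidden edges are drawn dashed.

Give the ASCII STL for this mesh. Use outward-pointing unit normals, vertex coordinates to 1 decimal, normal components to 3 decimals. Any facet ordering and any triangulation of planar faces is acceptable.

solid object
 facet normal -0.650 0.540 0.535
  outer loop
   vertex 1.0 3.8 2.9
   vertex 4.8 5.7 5.6
   vertex 0.6 5.1 1.1
  endloop
 endfacet
 facet normal -0.616 -0.697 -0.367
  outer loop
   vertex 1.0 3.8 2.9
   vertex 0.6 5.1 1.1
   vertex 4.5 1.6 1.2
  endloop
 endfacet
 facet normal 0.675 -0.562 0.478
  outer loop
   vertex 3.5 3.8 5.2
   vertex 4.5 1.6 1.2
   vertex 4.8 5.7 5.6
  endloop
 endfacet
 facet normal -0.647 0.295 0.703
  outer loop
   vertex 3.5 3.8 5.2
   vertex 4.8 5.7 5.6
   vertex 1.0 3.8 2.9
  endloop
 endfacet
 facet normal -0.352 -0.855 0.382
  outer loop
   vertex 3.5 3.8 5.2
   vertex 1.0 3.8 2.9
   vertex 4.5 1.6 1.2
  endloop
 endfacet
 facet normal -0.027 0.994 -0.107
  outer loop
   vertex 2.3 5.2 1.6
   vertex 0.6 5.1 1.1
   vertex 4.8 5.7 5.6
  endloop
 endfacet
 facet normal 0.258 0.261 -0.930
  outer loop
   vertex 2.3 5.2 1.6
   vertex 4.5 1.6 1.2
   vertex 0.6 5.1 1.1
  endloop
 endfacet
 facet normal 0.710 0.490 -0.505
  outer loop
   vertex 2.3 5.2 1.6
   vertex 4.8 5.7 5.6
   vertex 4.5 1.6 1.2
  endloop
 endfacet
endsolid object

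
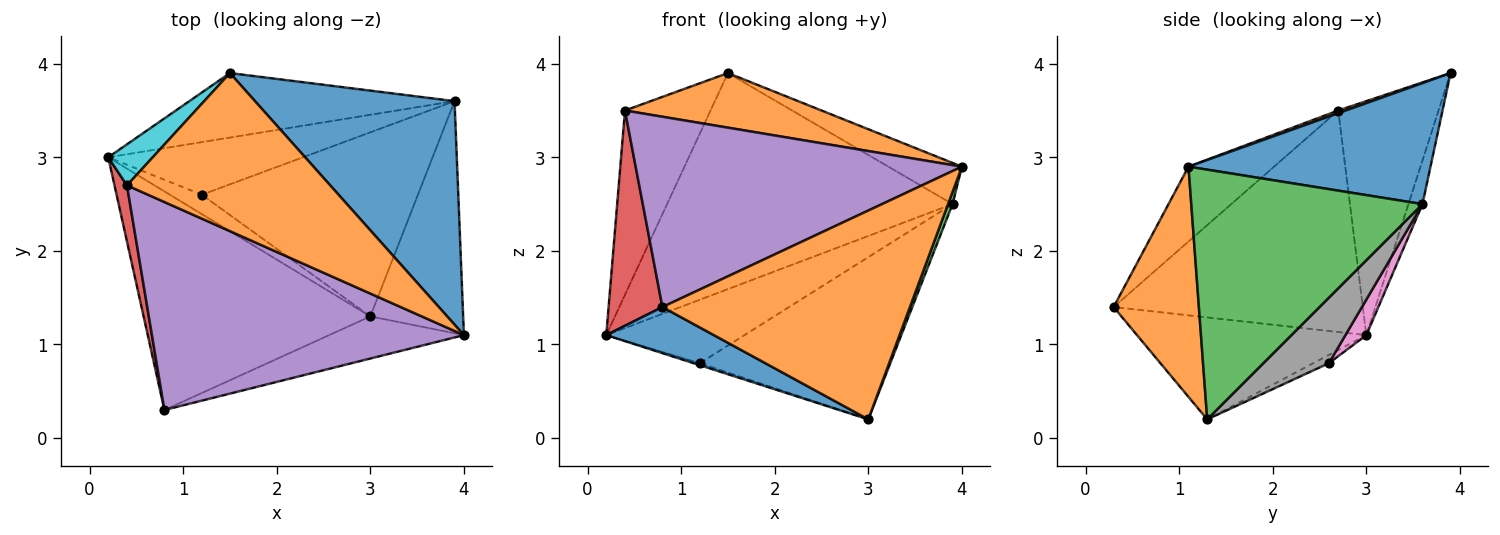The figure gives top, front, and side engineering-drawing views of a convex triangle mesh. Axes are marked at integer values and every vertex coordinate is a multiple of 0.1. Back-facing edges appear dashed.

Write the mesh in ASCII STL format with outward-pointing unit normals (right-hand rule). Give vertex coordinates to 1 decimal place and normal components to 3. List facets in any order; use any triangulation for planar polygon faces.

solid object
 facet normal -0.403 -0.189 -0.896
  outer loop
   vertex 3.0 1.3 0.2
   vertex 0.8 0.3 1.4
   vertex 0.2 3.0 1.1
  endloop
 endfacet
 facet normal 0.320 -0.929 -0.187
  outer loop
   vertex 3.0 1.3 0.2
   vertex 4.0 1.1 2.9
   vertex 0.8 0.3 1.4
  endloop
 endfacet
 facet normal 0.937 -0.018 -0.348
  outer loop
   vertex 3.9 3.6 2.5
   vertex 4.0 1.1 2.9
   vertex 3.0 1.3 0.2
  endloop
 endfacet
 facet normal -0.976 -0.211 0.055
  outer loop
   vertex 0.4 2.7 3.5
   vertex 0.2 3.0 1.1
   vertex 0.8 0.3 1.4
  endloop
 endfacet
 facet normal -0.174 -0.665 0.726
  outer loop
   vertex 0.4 2.7 3.5
   vertex 0.8 0.3 1.4
   vertex 4.0 1.1 2.9
  endloop
 endfacet
 facet normal -0.249 0.100 -0.963
  outer loop
   vertex 1.2 2.6 0.8
   vertex 3.0 1.3 0.2
   vertex 0.2 3.0 1.1
  endloop
 endfacet
 facet normal 0.116 0.765 -0.634
  outer loop
   vertex 1.2 2.6 0.8
   vertex 0.2 3.0 1.1
   vertex 3.9 3.6 2.5
  endloop
 endfacet
 facet normal 0.222 0.645 -0.732
  outer loop
   vertex 1.2 2.6 0.8
   vertex 3.9 3.6 2.5
   vertex 3.0 1.3 0.2
  endloop
 endfacet
 facet normal -0.047 0.957 -0.286
  outer loop
   vertex 1.5 3.9 3.9
   vertex 3.9 3.6 2.5
   vertex 0.2 3.0 1.1
  endloop
 endfacet
 facet normal -0.753 0.642 0.143
  outer loop
   vertex 1.5 3.9 3.9
   vertex 0.2 3.0 1.1
   vertex 0.4 2.7 3.5
  endloop
 endfacet
 facet normal 0.512 0.156 0.845
  outer loop
   vertex 1.5 3.9 3.9
   vertex 4.0 1.1 2.9
   vertex 3.9 3.6 2.5
  endloop
 endfacet
 facet normal 0.012 -0.326 0.945
  outer loop
   vertex 1.5 3.9 3.9
   vertex 0.4 2.7 3.5
   vertex 4.0 1.1 2.9
  endloop
 endfacet
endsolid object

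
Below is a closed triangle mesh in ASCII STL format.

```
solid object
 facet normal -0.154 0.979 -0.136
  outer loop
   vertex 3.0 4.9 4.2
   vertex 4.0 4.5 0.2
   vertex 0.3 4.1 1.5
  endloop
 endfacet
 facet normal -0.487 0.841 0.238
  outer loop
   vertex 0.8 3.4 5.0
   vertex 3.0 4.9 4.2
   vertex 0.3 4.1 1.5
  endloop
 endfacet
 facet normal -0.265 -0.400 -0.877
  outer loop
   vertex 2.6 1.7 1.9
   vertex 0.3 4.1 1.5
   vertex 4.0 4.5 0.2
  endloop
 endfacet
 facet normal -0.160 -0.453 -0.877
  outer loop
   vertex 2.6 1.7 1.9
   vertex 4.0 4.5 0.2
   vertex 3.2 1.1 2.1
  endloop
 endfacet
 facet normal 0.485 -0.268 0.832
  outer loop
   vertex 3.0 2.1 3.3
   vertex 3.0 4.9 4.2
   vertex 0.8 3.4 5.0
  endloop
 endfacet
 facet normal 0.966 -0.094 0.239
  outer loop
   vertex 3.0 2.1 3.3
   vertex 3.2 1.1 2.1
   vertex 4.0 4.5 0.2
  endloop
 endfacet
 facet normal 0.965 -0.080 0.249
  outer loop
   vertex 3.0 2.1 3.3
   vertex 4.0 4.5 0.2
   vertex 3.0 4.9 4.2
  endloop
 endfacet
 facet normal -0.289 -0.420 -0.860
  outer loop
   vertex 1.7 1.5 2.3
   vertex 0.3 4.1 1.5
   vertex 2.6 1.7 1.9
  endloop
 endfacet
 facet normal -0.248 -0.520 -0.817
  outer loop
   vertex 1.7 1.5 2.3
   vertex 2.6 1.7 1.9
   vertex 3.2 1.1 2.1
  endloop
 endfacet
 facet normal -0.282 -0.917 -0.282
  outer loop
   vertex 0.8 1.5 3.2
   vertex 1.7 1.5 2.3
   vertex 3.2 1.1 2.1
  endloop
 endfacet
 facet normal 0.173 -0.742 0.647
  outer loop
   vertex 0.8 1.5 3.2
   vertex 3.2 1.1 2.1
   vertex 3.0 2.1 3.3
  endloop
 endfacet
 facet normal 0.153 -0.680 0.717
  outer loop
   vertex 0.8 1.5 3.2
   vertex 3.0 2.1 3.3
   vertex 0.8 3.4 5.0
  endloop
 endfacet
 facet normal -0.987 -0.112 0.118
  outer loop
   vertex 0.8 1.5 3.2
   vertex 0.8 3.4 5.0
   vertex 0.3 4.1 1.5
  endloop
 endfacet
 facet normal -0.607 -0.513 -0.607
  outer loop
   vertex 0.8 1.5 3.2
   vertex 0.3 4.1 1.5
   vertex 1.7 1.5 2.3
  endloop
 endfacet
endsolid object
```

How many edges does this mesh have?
21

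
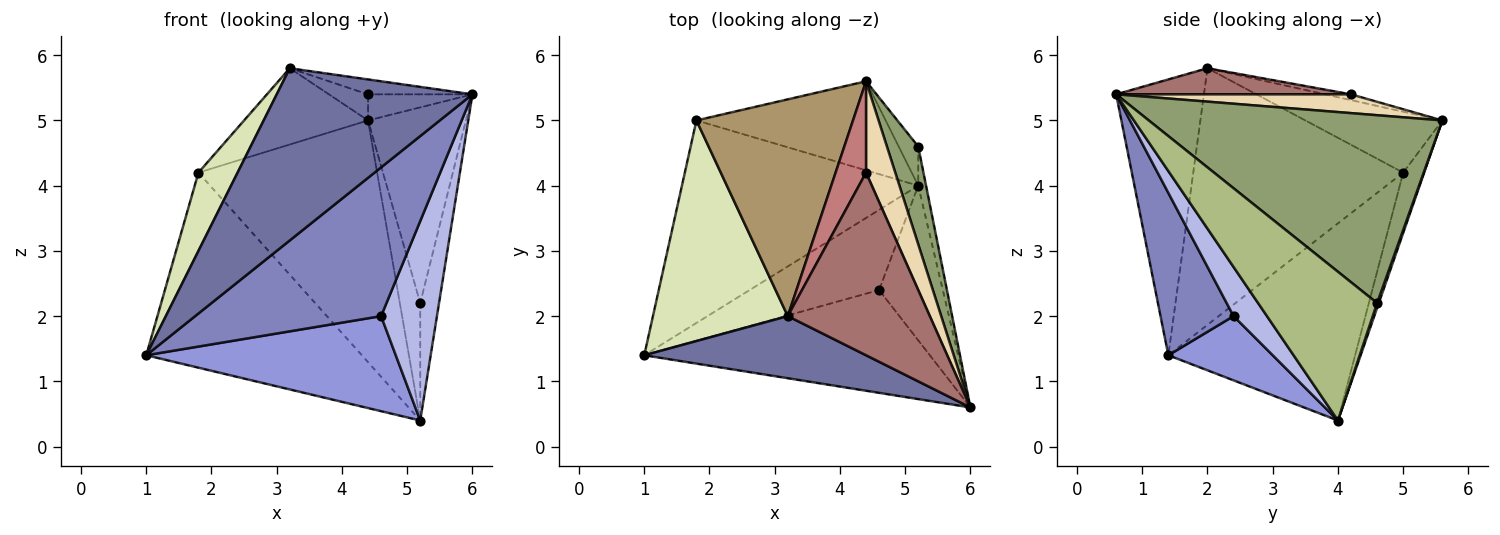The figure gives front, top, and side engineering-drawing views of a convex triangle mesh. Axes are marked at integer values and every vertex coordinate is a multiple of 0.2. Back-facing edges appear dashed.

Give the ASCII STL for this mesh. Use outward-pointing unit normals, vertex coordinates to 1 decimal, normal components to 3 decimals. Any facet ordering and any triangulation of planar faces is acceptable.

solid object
 facet normal -0.389 -0.867 0.313
  outer loop
   vertex 3.2 2.0 5.8
   vertex 1.0 1.4 1.4
   vertex 6.0 0.6 5.4
  endloop
 endfacet
 facet normal 0.308 -0.783 -0.541
  outer loop
   vertex 4.6 2.4 2.0
   vertex 6.0 0.6 5.4
   vertex 1.0 1.4 1.4
  endloop
 endfacet
 facet normal 0.305 -0.728 -0.614
  outer loop
   vertex 4.6 2.4 2.0
   vertex 1.0 1.4 1.4
   vertex 5.2 4.0 0.4
  endloop
 endfacet
 facet normal 0.427 -0.714 -0.554
  outer loop
   vertex 4.6 2.4 2.0
   vertex 5.2 4.0 0.4
   vertex 6.0 0.6 5.4
  endloop
 endfacet
 facet normal 0.937 0.312 0.156
  outer loop
   vertex 5.2 4.6 2.2
   vertex 4.4 5.6 5.0
   vertex 6.0 0.6 5.4
  endloop
 endfacet
 facet normal 0.986 0.156 -0.052
  outer loop
   vertex 5.2 4.6 2.2
   vertex 6.0 0.6 5.4
   vertex 5.2 4.0 0.4
  endloop
 endfacet
 facet normal 0.079 0.946 -0.315
  outer loop
   vertex 5.2 4.6 2.2
   vertex 5.2 4.0 0.4
   vertex 4.4 5.6 5.0
  endloop
 endfacet
 facet normal -0.873 -0.163 0.459
  outer loop
   vertex 1.8 5.0 4.2
   vertex 1.0 1.4 1.4
   vertex 3.2 2.0 5.8
  endloop
 endfacet
 facet normal -0.344 0.312 0.886
  outer loop
   vertex 1.8 5.0 4.2
   vertex 3.2 2.0 5.8
   vertex 4.4 5.6 5.0
  endloop
 endfacet
 facet normal -0.515 0.595 -0.617
  outer loop
   vertex 1.8 5.0 4.2
   vertex 5.2 4.0 0.4
   vertex 1.0 1.4 1.4
  endloop
 endfacet
 facet normal -0.110 0.933 -0.343
  outer loop
   vertex 1.8 5.0 4.2
   vertex 4.4 5.6 5.0
   vertex 5.2 4.0 0.4
  endloop
 endfacet
 facet normal 0.526 0.234 0.818
  outer loop
   vertex 4.4 4.2 5.4
   vertex 6.0 0.6 5.4
   vertex 4.4 5.6 5.0
  endloop
 endfacet
 facet normal 0.180 0.080 0.980
  outer loop
   vertex 4.4 4.2 5.4
   vertex 3.2 2.0 5.8
   vertex 6.0 0.6 5.4
  endloop
 endfacet
 facet normal -0.180 0.270 0.946
  outer loop
   vertex 4.4 4.2 5.4
   vertex 4.4 5.6 5.0
   vertex 3.2 2.0 5.8
  endloop
 endfacet
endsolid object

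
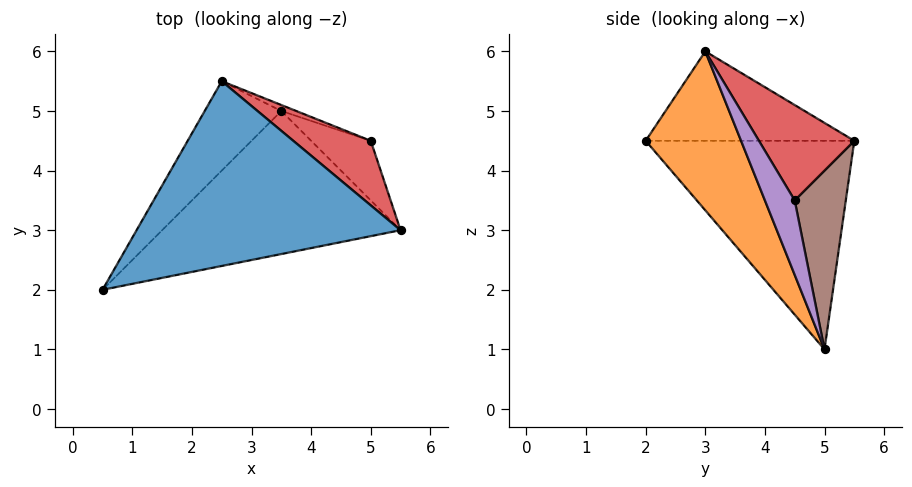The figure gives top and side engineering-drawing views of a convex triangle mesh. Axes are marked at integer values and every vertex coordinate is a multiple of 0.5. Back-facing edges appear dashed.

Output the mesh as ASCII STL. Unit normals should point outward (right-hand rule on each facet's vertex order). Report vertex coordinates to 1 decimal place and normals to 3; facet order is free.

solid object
 facet normal -0.316 0.180 0.932
  outer loop
   vertex 2.5 5.5 4.5
   vertex 0.5 2.0 4.5
   vertex 5.5 3.0 6.0
  endloop
 endfacet
 facet normal 0.304 -0.836 -0.456
  outer loop
   vertex 3.5 5.0 1.0
   vertex 5.5 3.0 6.0
   vertex 0.5 2.0 4.5
  endloop
 endfacet
 facet normal -0.827 0.473 -0.304
  outer loop
   vertex 3.5 5.0 1.0
   vertex 0.5 2.0 4.5
   vertex 2.5 5.5 4.5
  endloop
 endfacet
 facet normal 0.471 0.795 0.383
  outer loop
   vertex 5.0 4.5 3.5
   vertex 2.5 5.5 4.5
   vertex 5.5 3.0 6.0
  endloop
 endfacet
 facet normal 0.615 -0.615 -0.492
  outer loop
   vertex 5.0 4.5 3.5
   vertex 5.5 3.0 6.0
   vertex 3.5 5.0 1.0
  endloop
 endfacet
 facet normal 0.361 0.932 -0.030
  outer loop
   vertex 5.0 4.5 3.5
   vertex 3.5 5.0 1.0
   vertex 2.5 5.5 4.5
  endloop
 endfacet
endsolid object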